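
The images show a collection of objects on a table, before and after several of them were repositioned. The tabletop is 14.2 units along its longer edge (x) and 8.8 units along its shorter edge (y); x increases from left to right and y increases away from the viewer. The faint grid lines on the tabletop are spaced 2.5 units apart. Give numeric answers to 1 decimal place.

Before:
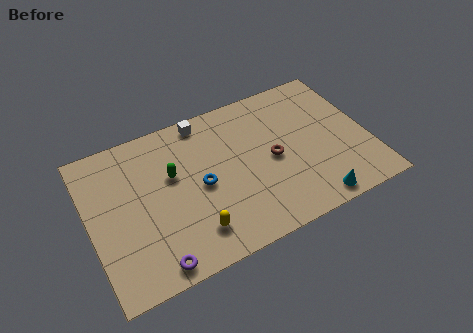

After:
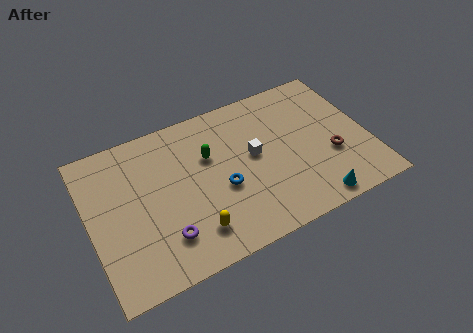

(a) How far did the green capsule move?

1.9

From (4.3, 5.4) to (6.2, 5.7), the green capsule covered √(1.9² + 0.3²) ≈ 1.9 units.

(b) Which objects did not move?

the cyan cone and the yellow capsule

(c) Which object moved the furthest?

the white cube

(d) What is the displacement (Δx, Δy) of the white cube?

(2.2, -3.1)

From the two frames, the white cube sits at roughly (6.2, 7.9) before and (8.4, 4.8) after.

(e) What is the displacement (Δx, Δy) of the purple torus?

(0.7, 1.2)

From the two frames, the purple torus sits at roughly (2.8, 0.9) before and (3.5, 2.1) after.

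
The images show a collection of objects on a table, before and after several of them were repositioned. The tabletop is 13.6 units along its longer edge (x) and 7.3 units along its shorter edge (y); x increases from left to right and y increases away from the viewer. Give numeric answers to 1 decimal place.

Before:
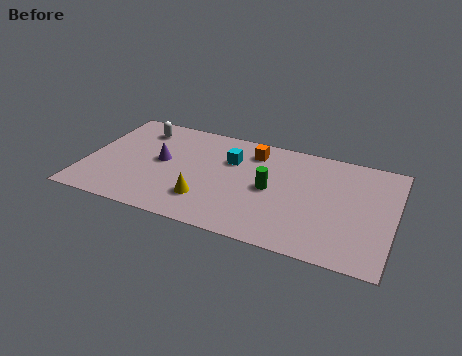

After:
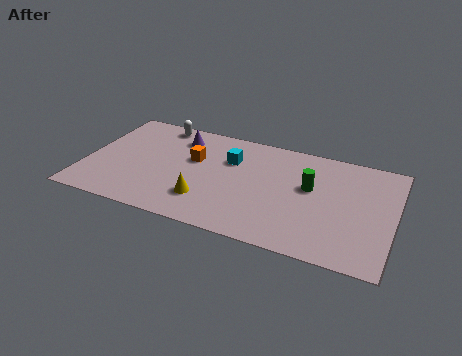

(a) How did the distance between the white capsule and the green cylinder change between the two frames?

+0.8

Before: roughly 6.5 units apart; after: 7.3. That's 0.8 units further apart.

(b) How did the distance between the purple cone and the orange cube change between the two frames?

-2.9

Before: roughly 4.4 units apart; after: 1.5. That's 2.9 units closer together.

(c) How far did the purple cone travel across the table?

2.0

From (3.3, 3.9) to (3.9, 5.8), the purple cone covered √(0.6² + 1.9²) ≈ 2.0 units.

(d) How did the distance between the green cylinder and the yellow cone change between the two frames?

+1.8

The distance was about 3.2 in the first image and 5.0 in the second, so they moved 1.8 units further apart.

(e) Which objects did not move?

the cyan cube and the yellow cone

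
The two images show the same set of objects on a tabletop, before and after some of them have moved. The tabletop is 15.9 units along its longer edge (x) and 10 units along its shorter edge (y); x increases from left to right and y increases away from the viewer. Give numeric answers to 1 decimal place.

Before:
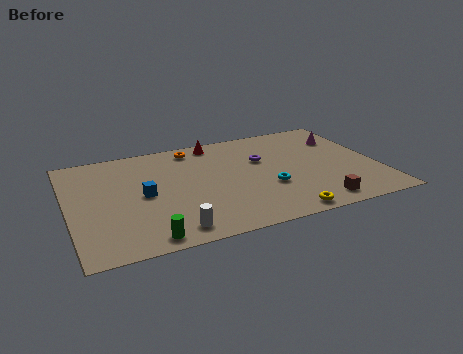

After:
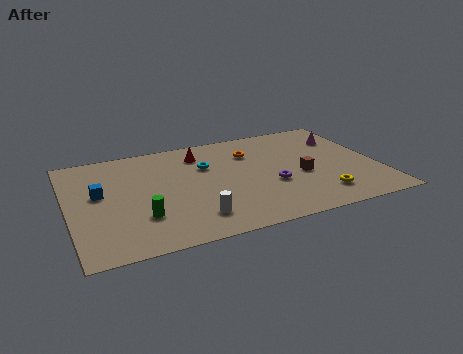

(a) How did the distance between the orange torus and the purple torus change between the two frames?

-0.5

The distance was about 4.1 in the first image and 3.6 in the second, so they moved 0.5 units closer together.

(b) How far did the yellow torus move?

2.4

From (10.5, 0.9) to (12.6, 2.0), the yellow torus covered √(2.1² + 1.1²) ≈ 2.4 units.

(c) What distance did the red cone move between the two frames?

1.3

From (7.9, 8.9) to (7.0, 8.0), the red cone covered √(0.9² + 0.9²) ≈ 1.3 units.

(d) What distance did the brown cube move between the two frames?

2.9

From (12.3, 1.3) to (11.9, 4.2), the brown cube covered √(0.4² + 2.9²) ≈ 2.9 units.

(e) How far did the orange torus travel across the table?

3.2

The orange torus was near (6.7, 8.7) before and (9.6, 7.3) after, so it travelled √(2.9² + 1.4²) ≈ 3.2 units.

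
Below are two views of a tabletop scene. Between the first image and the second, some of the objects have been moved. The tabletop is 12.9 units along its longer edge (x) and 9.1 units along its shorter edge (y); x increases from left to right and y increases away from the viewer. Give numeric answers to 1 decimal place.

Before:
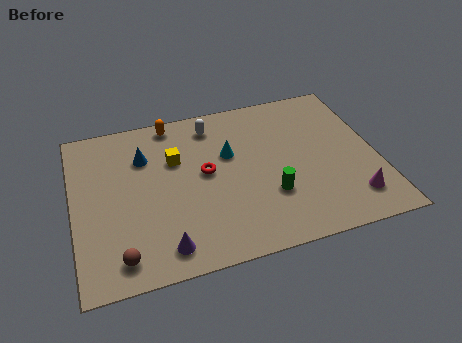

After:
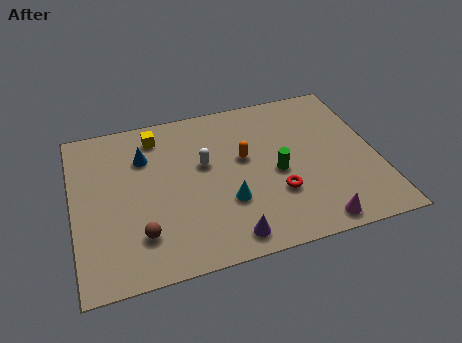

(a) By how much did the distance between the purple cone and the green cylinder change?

-1.1

They were about 4.9 units apart before and 3.8 after — 1.1 units closer together.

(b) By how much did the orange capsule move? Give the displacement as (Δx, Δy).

(2.9, -2.9)

The orange capsule started near (4.4, 8.2) and ended near (7.3, 5.3).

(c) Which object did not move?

the blue cone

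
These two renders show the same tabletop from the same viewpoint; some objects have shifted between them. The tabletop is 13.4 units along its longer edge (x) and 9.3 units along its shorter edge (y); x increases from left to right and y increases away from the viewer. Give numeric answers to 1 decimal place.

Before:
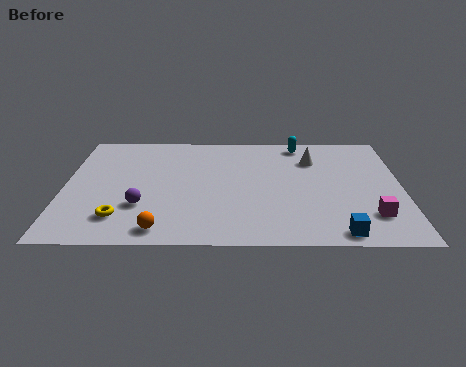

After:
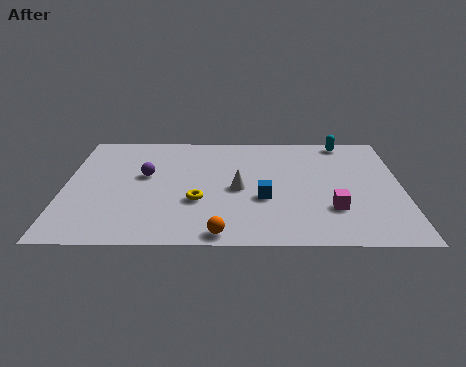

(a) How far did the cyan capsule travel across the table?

1.8

The cyan capsule was near (9.4, 8.2) before and (11.2, 8.4) after, so it travelled √(1.8² + 0.2²) ≈ 1.8 units.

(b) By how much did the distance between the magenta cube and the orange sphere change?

-3.5

They were about 8.3 units apart before and 4.8 after — 3.5 units closer together.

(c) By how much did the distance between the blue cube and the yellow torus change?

-6.0

The distance was about 8.6 in the first image and 2.6 in the second, so they moved 6.0 units closer together.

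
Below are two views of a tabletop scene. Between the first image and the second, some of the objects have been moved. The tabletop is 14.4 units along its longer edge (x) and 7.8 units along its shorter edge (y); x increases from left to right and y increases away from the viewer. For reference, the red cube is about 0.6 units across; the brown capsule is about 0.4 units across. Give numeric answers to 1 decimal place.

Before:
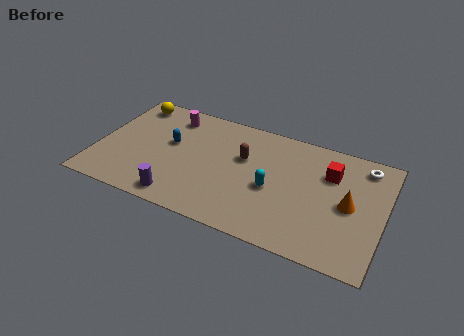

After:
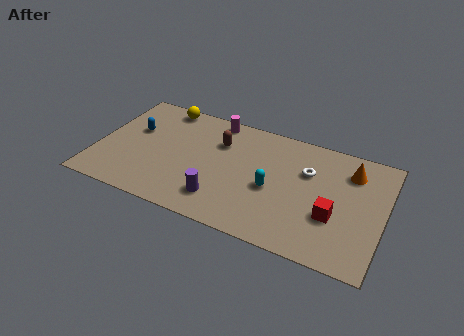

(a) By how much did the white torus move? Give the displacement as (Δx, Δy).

(-2.7, -1.4)

The white torus started near (13.2, 6.6) and ended near (10.5, 5.2).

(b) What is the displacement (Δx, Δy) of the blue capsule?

(-1.9, 0.3)

The blue capsule started near (3.6, 4.5) and ended near (1.7, 4.8).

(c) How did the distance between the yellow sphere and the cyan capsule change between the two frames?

-1.3

Before: roughly 8.3 units apart; after: 7.0. That's 1.3 units closer together.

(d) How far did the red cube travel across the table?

2.7

From (11.6, 5.5) to (12.0, 2.8), the red cube covered √(0.4² + 2.7²) ≈ 2.7 units.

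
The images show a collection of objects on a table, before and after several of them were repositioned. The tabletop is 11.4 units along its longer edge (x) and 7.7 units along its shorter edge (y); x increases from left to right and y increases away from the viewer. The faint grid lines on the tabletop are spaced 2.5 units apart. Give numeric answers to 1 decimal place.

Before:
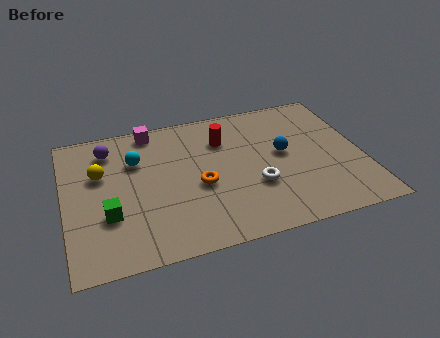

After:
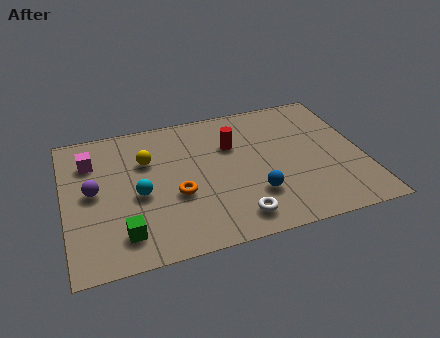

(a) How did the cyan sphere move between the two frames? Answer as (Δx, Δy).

(0.0, -1.9)

The cyan sphere was at about (2.8, 5.3) and moved to about (2.8, 3.4).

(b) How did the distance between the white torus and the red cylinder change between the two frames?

+0.9

The distance was about 3.1 in the first image and 4.0 in the second, so they moved 0.9 units further apart.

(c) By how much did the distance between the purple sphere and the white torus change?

-0.5

The distance was about 6.4 in the first image and 5.9 in the second, so they moved 0.5 units closer together.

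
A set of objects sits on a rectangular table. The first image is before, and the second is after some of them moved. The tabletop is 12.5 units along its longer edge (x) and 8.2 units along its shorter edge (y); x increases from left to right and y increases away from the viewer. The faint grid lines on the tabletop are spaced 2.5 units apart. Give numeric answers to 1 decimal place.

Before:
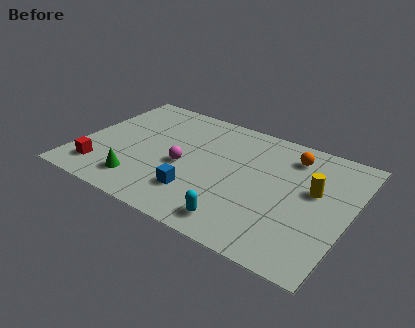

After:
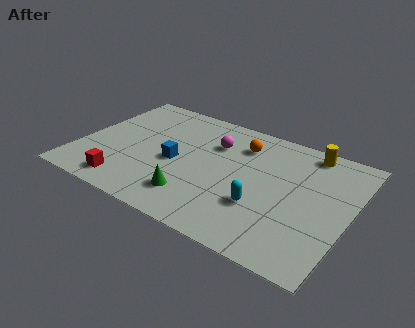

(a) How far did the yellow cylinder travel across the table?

2.6

The yellow cylinder was near (10.8, 4.8) before and (10.2, 7.3) after, so it travelled √(0.6² + 2.5²) ≈ 2.6 units.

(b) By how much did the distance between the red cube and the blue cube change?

-1.4

The distance was about 4.5 in the first image and 3.1 in the second, so they moved 1.4 units closer together.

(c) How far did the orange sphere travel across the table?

2.3

The orange sphere moved from about (9.5, 6.6) to (7.2, 6.3), a distance of √(2.3² + 0.3²) ≈ 2.3.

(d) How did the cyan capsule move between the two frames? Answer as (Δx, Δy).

(0.8, 1.5)

The cyan capsule was at about (7.9, 1.2) and moved to about (8.7, 2.7).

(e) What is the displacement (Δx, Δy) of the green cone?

(2.5, 0.2)

The green cone was at about (3.2, 1.6) and moved to about (5.7, 1.8).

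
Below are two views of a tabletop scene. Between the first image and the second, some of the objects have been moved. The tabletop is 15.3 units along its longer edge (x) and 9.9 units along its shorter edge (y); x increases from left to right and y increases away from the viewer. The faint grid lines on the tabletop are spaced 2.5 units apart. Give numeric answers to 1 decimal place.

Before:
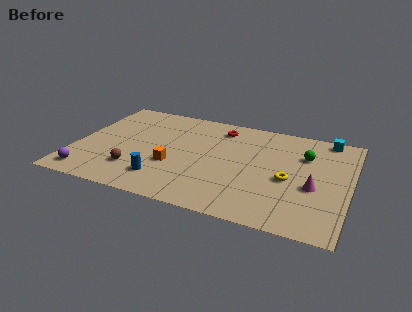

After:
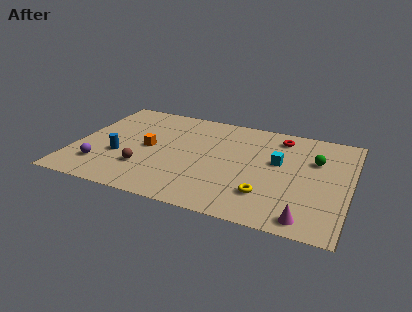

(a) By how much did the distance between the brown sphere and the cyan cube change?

-4.3

Before: roughly 12.1 units apart; after: 7.8. That's 4.3 units closer together.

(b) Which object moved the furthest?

the cyan cube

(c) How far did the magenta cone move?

2.9

The magenta cone moved from about (13.4, 4.0) to (13.2, 1.1), a distance of √(0.2² + 2.9²) ≈ 2.9.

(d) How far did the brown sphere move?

0.6

The brown sphere was near (3.6, 2.5) before and (4.1, 2.8) after, so it travelled √(0.5² + 0.3²) ≈ 0.6 units.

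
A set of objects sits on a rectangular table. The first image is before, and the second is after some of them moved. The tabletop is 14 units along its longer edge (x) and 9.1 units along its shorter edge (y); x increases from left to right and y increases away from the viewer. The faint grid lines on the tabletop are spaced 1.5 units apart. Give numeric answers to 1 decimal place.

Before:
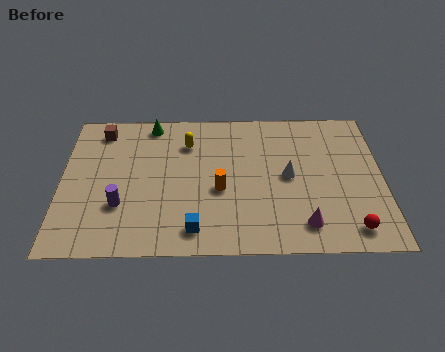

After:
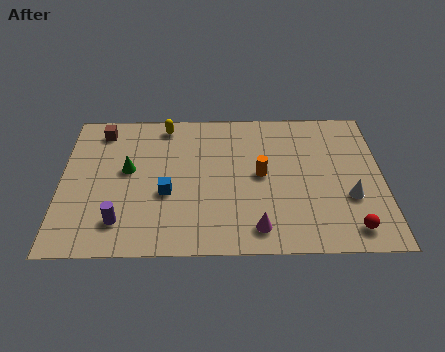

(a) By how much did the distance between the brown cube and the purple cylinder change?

+1.0

Before: roughly 4.9 units apart; after: 5.9. That's 1.0 units further apart.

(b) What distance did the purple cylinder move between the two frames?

1.0

The purple cylinder was near (2.6, 2.9) before and (2.6, 1.9) after, so it travelled √(0.0² + 1.0²) ≈ 1.0 units.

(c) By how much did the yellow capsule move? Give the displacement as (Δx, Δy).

(-1.0, 1.2)

From the two frames, the yellow capsule sits at roughly (5.5, 6.8) before and (4.5, 8.0) after.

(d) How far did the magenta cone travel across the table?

2.0

The magenta cone moved from about (10.5, 1.6) to (8.5, 1.4), a distance of √(2.0² + 0.2²) ≈ 2.0.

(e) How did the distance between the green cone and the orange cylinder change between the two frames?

+0.6

The distance was about 5.2 in the first image and 5.8 in the second, so they moved 0.6 units further apart.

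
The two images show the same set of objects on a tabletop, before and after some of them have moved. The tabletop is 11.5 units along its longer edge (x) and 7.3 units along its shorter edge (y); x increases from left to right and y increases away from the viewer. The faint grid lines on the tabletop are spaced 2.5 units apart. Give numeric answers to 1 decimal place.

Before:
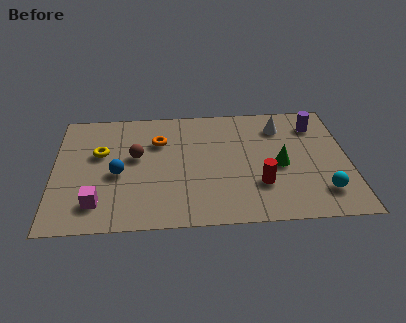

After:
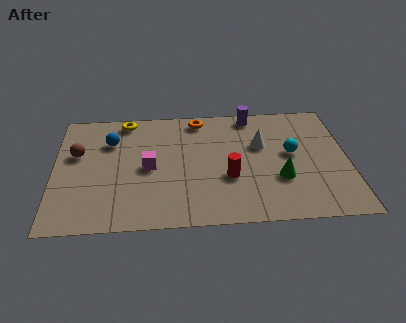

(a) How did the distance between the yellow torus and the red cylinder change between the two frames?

-1.1

They were about 6.6 units apart before and 5.5 after — 1.1 units closer together.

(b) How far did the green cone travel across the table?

0.8

From (8.8, 3.3) to (8.8, 2.5), the green cone covered √(0.0² + 0.8²) ≈ 0.8 units.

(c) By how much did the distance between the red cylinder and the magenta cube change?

-3.1

Before: roughly 6.3 units apart; after: 3.2. That's 3.1 units closer together.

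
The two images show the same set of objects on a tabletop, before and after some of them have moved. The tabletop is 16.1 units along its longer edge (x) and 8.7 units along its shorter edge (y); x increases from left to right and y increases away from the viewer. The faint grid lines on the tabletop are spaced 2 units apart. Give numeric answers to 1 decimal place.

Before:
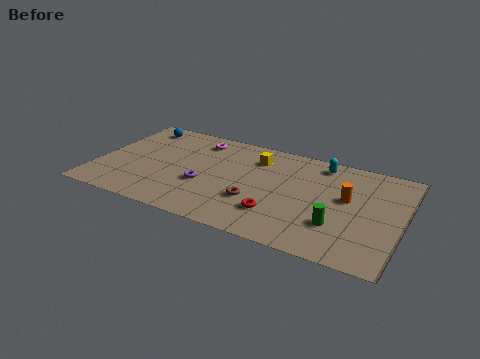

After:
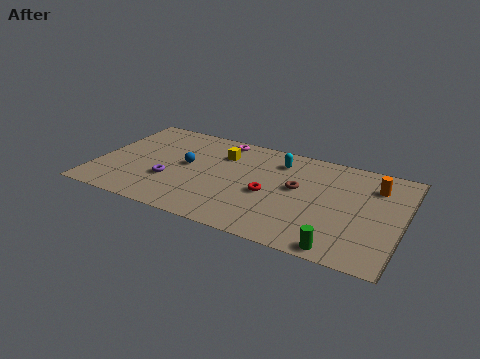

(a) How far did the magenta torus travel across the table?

1.3

The magenta torus moved from about (5.0, 7.2) to (6.2, 7.7), a distance of √(1.2² + 0.5²) ≈ 1.3.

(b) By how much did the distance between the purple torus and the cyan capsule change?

-0.5

They were about 7.2 units apart before and 6.7 after — 0.5 units closer together.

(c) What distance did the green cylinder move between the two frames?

1.8

The green cylinder was near (12.9, 2.6) before and (13.2, 0.8) after, so it travelled √(0.3² + 1.8²) ≈ 1.8 units.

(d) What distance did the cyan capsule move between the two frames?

2.3

From (11.6, 7.5) to (9.4, 6.9), the cyan capsule covered √(2.2² + 0.6²) ≈ 2.3 units.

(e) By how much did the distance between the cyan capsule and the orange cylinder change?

+2.1

Before: roughly 3.0 units apart; after: 5.1. That's 2.1 units further apart.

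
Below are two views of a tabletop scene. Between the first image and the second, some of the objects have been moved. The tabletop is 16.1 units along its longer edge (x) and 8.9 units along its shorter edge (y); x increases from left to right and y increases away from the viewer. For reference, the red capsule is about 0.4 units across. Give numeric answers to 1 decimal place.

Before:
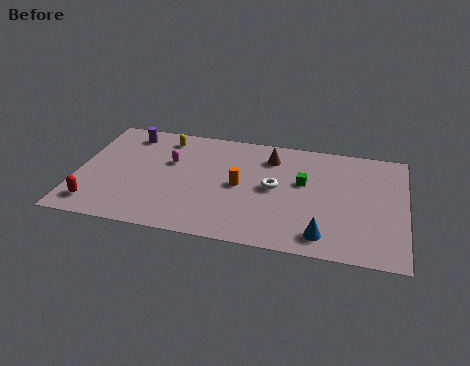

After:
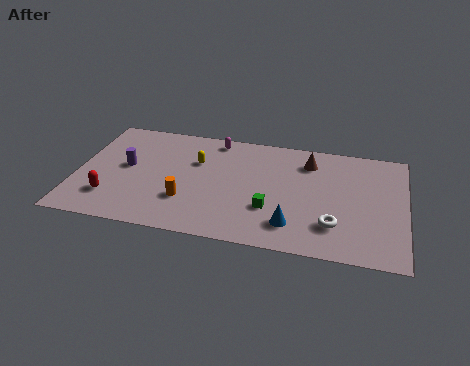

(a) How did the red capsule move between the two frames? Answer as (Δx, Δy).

(0.7, 0.7)

The red capsule was at about (1.1, 1.5) and moved to about (1.8, 2.2).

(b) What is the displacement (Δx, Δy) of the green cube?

(-1.5, -2.4)

The green cube was at about (11.1, 5.3) and moved to about (9.6, 2.9).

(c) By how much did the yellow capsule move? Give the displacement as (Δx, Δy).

(1.7, -1.6)

From the two frames, the yellow capsule sits at roughly (4.1, 7.5) before and (5.8, 5.9) after.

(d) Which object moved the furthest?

the white torus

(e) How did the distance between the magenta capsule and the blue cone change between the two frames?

-1.5

They were about 8.8 units apart before and 7.3 after — 1.5 units closer together.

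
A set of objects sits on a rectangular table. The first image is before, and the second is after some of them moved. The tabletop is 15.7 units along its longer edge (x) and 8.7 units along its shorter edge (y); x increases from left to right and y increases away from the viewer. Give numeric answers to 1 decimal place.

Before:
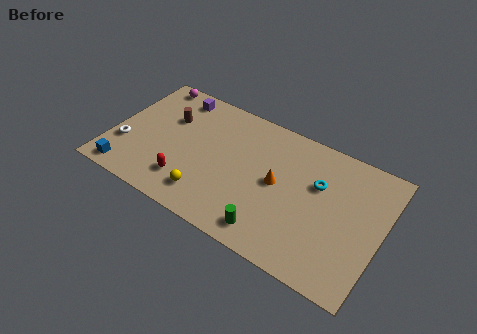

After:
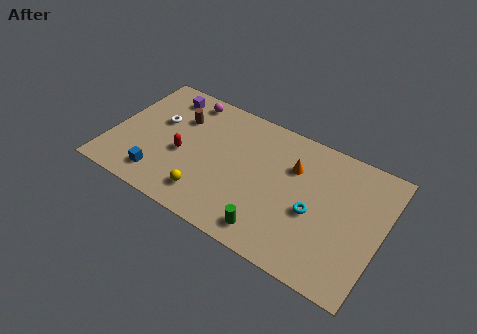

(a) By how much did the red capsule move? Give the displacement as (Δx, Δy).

(-0.5, 1.7)

From the two frames, the red capsule sits at roughly (4.7, 2.0) before and (4.2, 3.7) after.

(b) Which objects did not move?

the green cylinder and the yellow sphere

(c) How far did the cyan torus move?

1.9

The cyan torus was near (11.9, 5.6) before and (11.9, 3.7) after, so it travelled √(0.0² + 1.9²) ≈ 1.9 units.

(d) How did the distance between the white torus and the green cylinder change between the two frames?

-0.7

Before: roughly 9.0 units apart; after: 8.3. That's 0.7 units closer together.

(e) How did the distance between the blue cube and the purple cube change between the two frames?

-1.0

The distance was about 6.7 in the first image and 5.7 in the second, so they moved 1.0 units closer together.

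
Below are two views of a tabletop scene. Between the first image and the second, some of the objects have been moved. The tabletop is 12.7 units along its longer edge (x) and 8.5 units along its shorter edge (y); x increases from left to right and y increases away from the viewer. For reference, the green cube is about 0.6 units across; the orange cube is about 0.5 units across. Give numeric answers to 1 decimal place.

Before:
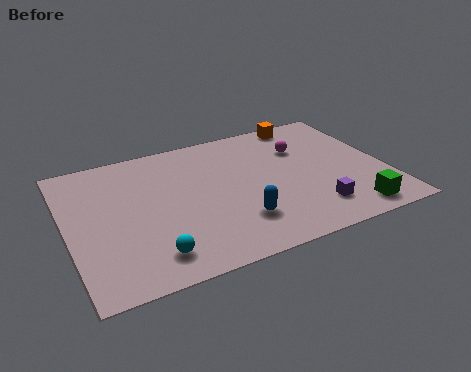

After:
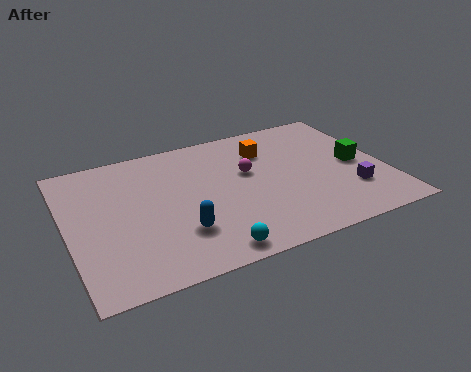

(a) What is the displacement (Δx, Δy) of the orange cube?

(-1.8, -1.4)

From the two frames, the orange cube sits at roughly (10.0, 7.7) before and (8.2, 6.3) after.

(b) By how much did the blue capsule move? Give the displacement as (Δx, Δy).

(-2.3, 0.2)

From the two frames, the blue capsule sits at roughly (6.5, 2.2) before and (4.2, 2.4) after.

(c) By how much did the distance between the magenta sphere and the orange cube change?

-0.3

The distance was about 1.8 in the first image and 1.5 in the second, so they moved 0.3 units closer together.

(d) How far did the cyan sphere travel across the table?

2.3

The cyan sphere moved from about (3.0, 1.5) to (5.2, 0.9), a distance of √(2.2² + 0.6²) ≈ 2.3.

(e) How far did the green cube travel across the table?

3.1

The green cube moved from about (10.9, 1.1) to (11.6, 4.1), a distance of √(0.7² + 3.0²) ≈ 3.1.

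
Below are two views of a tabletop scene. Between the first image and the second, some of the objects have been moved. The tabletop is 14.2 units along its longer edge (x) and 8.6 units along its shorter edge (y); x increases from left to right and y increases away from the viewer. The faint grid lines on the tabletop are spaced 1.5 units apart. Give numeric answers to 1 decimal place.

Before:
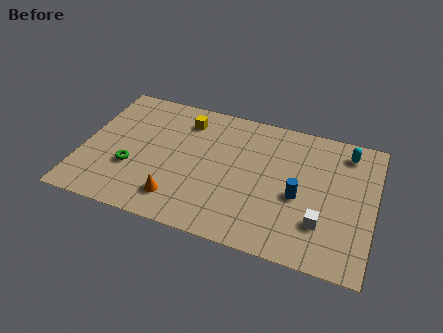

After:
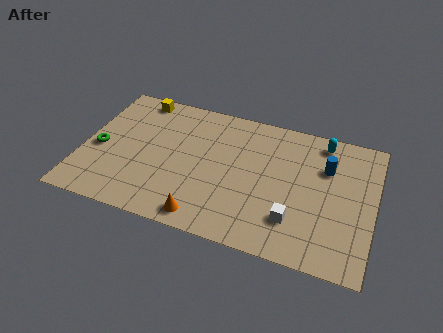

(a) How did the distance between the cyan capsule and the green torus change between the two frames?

+0.3

The distance was about 11.0 in the first image and 11.3 in the second, so they moved 0.3 units further apart.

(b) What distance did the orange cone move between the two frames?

1.6

From (4.9, 1.7) to (6.3, 1.0), the orange cone covered √(1.4² + 0.7²) ≈ 1.6 units.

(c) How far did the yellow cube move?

2.6

The yellow cube was near (4.8, 6.9) before and (2.3, 7.7) after, so it travelled √(2.5² + 0.8²) ≈ 2.6 units.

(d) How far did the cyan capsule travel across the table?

1.2

From (12.7, 7.2) to (11.5, 7.5), the cyan capsule covered √(1.2² + 0.3²) ≈ 1.2 units.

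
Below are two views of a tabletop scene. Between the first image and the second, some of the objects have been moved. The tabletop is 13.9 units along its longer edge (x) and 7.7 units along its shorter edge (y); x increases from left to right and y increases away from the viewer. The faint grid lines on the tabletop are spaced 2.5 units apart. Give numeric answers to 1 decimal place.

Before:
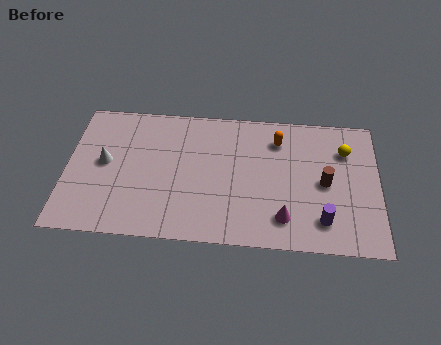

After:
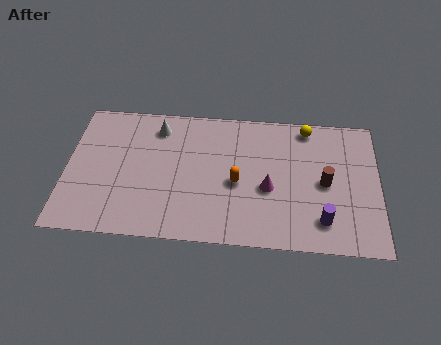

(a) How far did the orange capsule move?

3.2

From (9.4, 6.0) to (7.6, 3.4), the orange capsule covered √(1.8² + 2.6²) ≈ 3.2 units.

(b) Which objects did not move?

the brown cylinder and the purple cylinder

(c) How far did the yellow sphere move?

2.1

The yellow sphere was near (12.4, 5.6) before and (10.7, 6.8) after, so it travelled √(1.7² + 1.2²) ≈ 2.1 units.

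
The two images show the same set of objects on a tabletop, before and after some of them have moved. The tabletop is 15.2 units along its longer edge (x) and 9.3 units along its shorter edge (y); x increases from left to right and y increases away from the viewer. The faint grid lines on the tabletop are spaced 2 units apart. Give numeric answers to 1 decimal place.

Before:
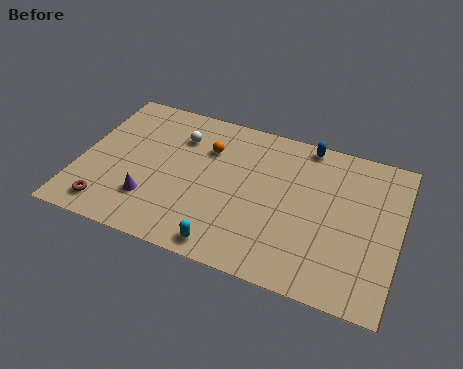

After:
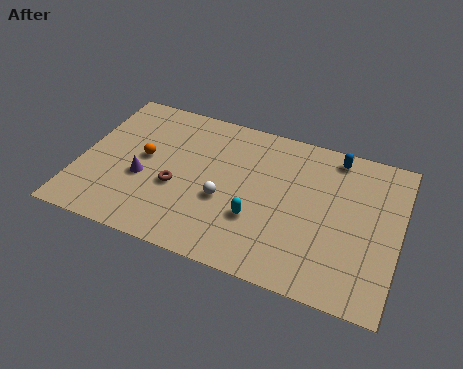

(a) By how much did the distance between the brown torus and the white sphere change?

-3.9

They were about 6.2 units apart before and 2.3 after — 3.9 units closer together.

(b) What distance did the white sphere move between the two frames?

4.1

The white sphere was near (4.5, 6.9) before and (7.0, 3.7) after, so it travelled √(2.5² + 3.2²) ≈ 4.1 units.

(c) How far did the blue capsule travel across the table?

1.4

The blue capsule was near (10.5, 8.5) before and (11.9, 8.2) after, so it travelled √(1.4² + 0.3²) ≈ 1.4 units.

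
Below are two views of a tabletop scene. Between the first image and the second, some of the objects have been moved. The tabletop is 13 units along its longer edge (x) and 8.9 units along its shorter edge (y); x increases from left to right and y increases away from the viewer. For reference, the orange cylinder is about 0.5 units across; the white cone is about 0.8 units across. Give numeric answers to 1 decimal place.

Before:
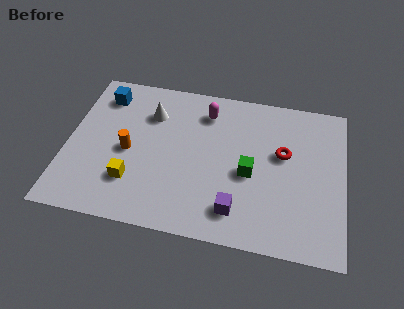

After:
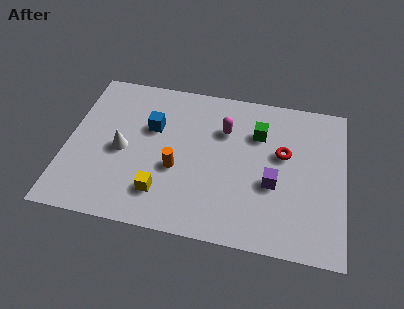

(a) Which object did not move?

the red torus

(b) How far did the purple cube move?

2.4

From (8.1, 1.7) to (9.7, 3.5), the purple cube covered √(1.6² + 1.8²) ≈ 2.4 units.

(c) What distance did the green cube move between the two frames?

2.4

The green cube was near (8.6, 3.9) before and (8.9, 6.3) after, so it travelled √(0.3² + 2.4²) ≈ 2.4 units.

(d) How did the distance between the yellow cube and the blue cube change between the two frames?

-1.3

The distance was about 5.1 in the first image and 3.8 in the second, so they moved 1.3 units closer together.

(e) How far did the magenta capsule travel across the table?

1.3

The magenta capsule moved from about (6.4, 7.1) to (7.3, 6.2), a distance of √(0.9² + 0.9²) ≈ 1.3.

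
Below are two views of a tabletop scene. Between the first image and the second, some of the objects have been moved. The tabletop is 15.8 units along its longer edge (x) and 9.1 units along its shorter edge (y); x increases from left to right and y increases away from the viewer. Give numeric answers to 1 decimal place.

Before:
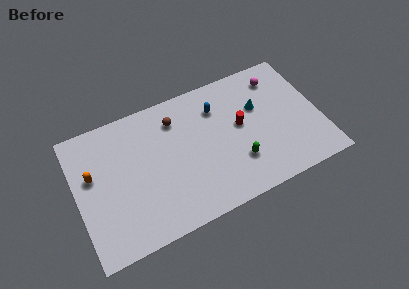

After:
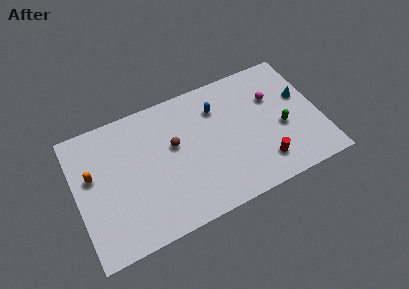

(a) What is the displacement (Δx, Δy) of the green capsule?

(3.1, 1.2)

The green capsule was at about (10.2, 2.6) and moved to about (13.3, 3.8).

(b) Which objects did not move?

the blue capsule and the orange capsule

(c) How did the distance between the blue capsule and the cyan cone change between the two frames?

+2.8

They were about 2.8 units apart before and 5.6 after — 2.8 units further apart.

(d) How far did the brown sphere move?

1.7

From (6.7, 7.1) to (6.4, 5.4), the brown sphere covered √(0.3² + 1.7²) ≈ 1.7 units.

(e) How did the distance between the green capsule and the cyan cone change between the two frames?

-1.4

They were about 3.7 units apart before and 2.3 after — 1.4 units closer together.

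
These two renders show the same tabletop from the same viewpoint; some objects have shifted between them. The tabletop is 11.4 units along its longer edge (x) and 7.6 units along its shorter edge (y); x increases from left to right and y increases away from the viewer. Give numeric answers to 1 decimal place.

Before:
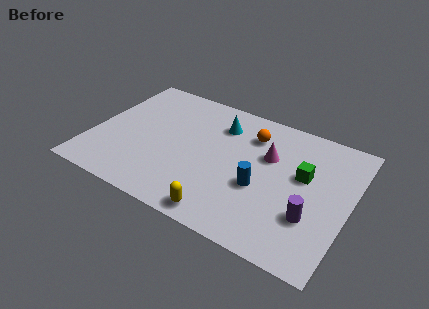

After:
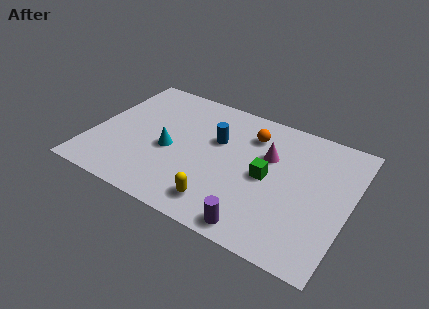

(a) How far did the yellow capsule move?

0.5

The yellow capsule moved from about (6.3, 0.8) to (6.1, 1.3), a distance of √(0.2² + 0.5²) ≈ 0.5.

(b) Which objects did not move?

the orange sphere and the magenta cone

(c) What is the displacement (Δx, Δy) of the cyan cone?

(-1.9, -2.5)

The cyan cone started near (5.4, 5.8) and ended near (3.5, 3.3).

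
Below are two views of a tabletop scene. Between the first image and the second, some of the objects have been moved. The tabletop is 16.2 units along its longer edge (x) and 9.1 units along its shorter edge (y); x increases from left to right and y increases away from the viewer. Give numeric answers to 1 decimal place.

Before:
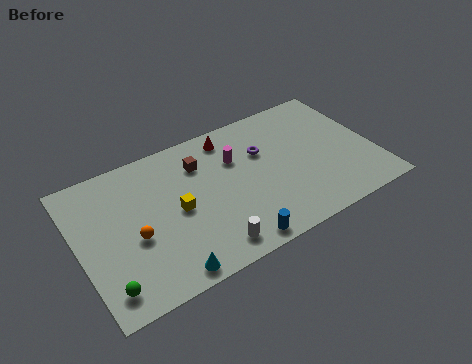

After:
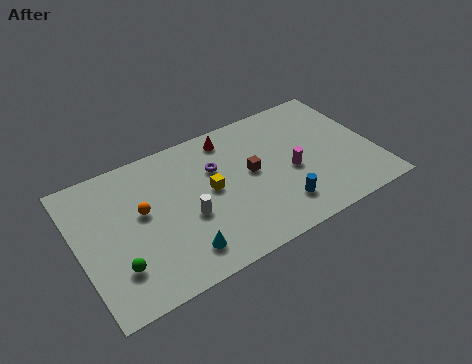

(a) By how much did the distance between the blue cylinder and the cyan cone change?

+1.8

They were about 3.7 units apart before and 5.5 after — 1.8 units further apart.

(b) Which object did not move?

the red cone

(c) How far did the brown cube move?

3.2

From (6.9, 6.8) to (9.5, 4.9), the brown cube covered √(2.6² + 1.9²) ≈ 3.2 units.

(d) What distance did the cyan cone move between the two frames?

1.2

From (4.2, 0.9) to (5.1, 1.7), the cyan cone covered √(0.9² + 0.8²) ≈ 1.2 units.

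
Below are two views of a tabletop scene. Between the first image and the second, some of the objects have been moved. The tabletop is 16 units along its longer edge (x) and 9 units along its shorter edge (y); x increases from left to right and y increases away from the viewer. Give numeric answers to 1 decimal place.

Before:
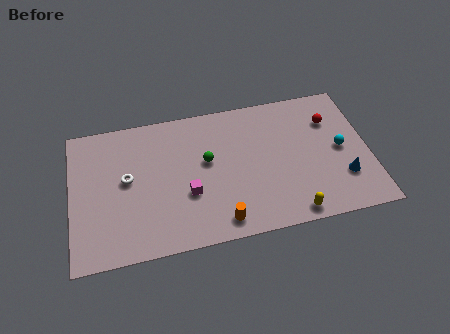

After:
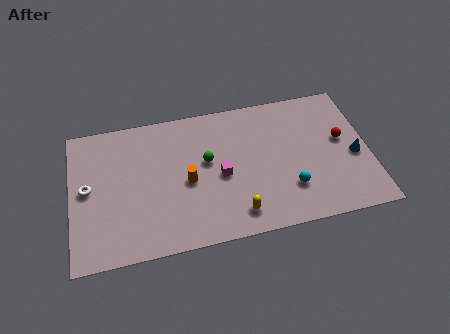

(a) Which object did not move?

the green sphere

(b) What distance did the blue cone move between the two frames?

1.5

From (14.5, 2.6) to (15.2, 3.9), the blue cone covered √(0.7² + 1.3²) ≈ 1.5 units.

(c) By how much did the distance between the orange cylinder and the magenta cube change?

-0.8

Before: roughly 2.6 units apart; after: 1.8. That's 0.8 units closer together.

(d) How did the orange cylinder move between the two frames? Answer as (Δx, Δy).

(-1.6, 2.9)

From the two frames, the orange cylinder sits at roughly (7.8, 1.2) before and (6.2, 4.1) after.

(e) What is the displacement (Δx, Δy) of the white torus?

(-2.1, -0.2)

The white torus was at about (3.0, 4.9) and moved to about (0.9, 4.7).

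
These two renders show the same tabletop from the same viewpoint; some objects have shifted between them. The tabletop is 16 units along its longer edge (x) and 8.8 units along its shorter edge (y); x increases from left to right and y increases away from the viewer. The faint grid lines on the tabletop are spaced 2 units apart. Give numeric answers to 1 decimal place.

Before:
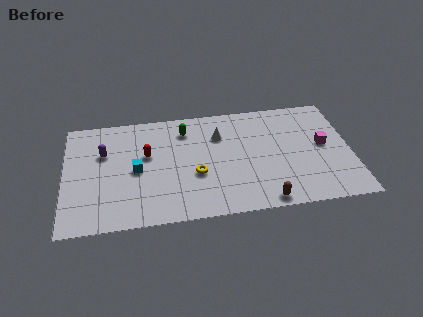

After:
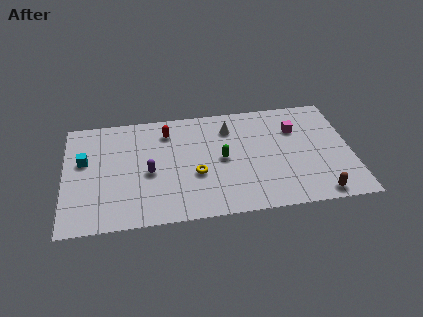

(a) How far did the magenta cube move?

2.1

The magenta cube moved from about (14.5, 4.7) to (13.0, 6.2), a distance of √(1.5² + 1.5²) ≈ 2.1.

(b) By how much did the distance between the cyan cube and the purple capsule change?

+1.5

They were about 2.4 units apart before and 3.9 after — 1.5 units further apart.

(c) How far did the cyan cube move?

3.1

The cyan cube was near (4.0, 4.2) before and (1.1, 5.3) after, so it travelled √(2.9² + 1.1²) ≈ 3.1 units.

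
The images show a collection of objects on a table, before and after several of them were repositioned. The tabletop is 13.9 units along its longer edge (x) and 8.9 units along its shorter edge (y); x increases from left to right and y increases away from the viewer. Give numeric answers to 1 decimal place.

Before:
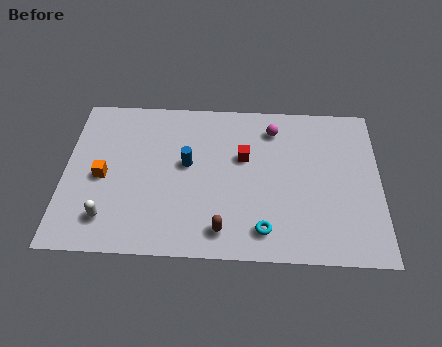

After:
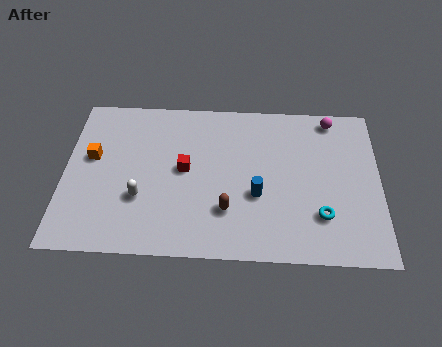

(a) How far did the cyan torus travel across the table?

2.7

From (8.8, 1.5) to (11.3, 2.4), the cyan torus covered √(2.5² + 0.9²) ≈ 2.7 units.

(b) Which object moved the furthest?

the blue cylinder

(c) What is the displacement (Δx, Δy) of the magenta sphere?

(2.6, 0.7)

From the two frames, the magenta sphere sits at roughly (9.2, 7.2) before and (11.8, 7.9) after.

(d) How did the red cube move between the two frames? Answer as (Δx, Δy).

(-2.6, -0.8)

From the two frames, the red cube sits at roughly (7.9, 5.5) before and (5.3, 4.7) after.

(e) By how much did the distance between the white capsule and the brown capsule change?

-1.2

Before: roughly 5.0 units apart; after: 3.8. That's 1.2 units closer together.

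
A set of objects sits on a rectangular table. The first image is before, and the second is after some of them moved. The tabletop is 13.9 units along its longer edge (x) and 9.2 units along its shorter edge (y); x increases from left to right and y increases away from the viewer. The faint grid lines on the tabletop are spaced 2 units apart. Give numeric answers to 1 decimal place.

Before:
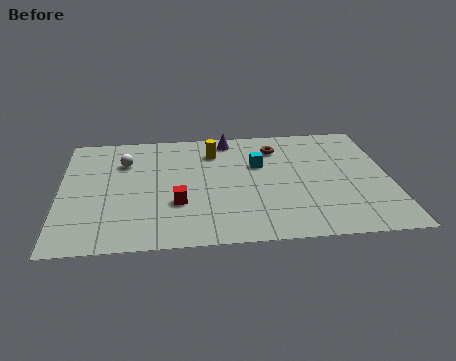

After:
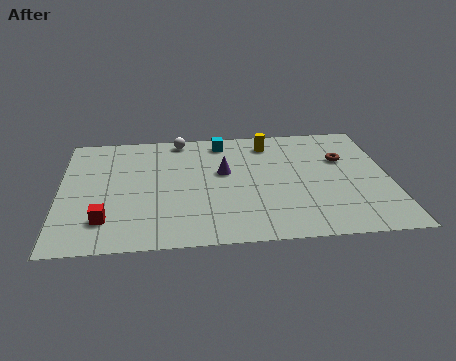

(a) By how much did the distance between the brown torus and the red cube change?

+4.9

Before: roughly 5.9 units apart; after: 10.8. That's 4.9 units further apart.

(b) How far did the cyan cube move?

2.5

The cyan cube was near (8.4, 5.9) before and (6.9, 7.9) after, so it travelled √(1.5² + 2.0²) ≈ 2.5 units.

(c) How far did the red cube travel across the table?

3.2

The red cube was near (4.9, 3.1) before and (1.9, 2.1) after, so it travelled √(3.0² + 1.0²) ≈ 3.2 units.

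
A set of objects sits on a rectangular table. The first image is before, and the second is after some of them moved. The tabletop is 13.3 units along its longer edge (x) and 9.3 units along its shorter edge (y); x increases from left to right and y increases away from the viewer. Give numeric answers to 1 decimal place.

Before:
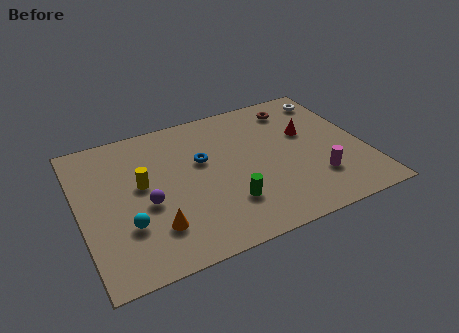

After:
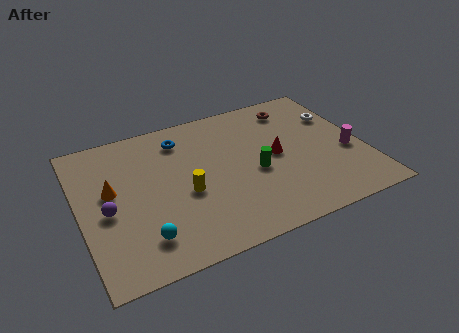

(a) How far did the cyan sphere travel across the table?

1.2

From (2.0, 2.9) to (2.6, 1.9), the cyan sphere covered √(0.6² + 1.0²) ≈ 1.2 units.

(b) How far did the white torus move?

1.4

The white torus moved from about (12.3, 7.8) to (12.4, 6.4), a distance of √(0.1² + 1.4²) ≈ 1.4.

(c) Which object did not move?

the brown torus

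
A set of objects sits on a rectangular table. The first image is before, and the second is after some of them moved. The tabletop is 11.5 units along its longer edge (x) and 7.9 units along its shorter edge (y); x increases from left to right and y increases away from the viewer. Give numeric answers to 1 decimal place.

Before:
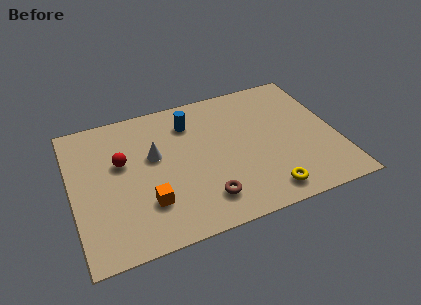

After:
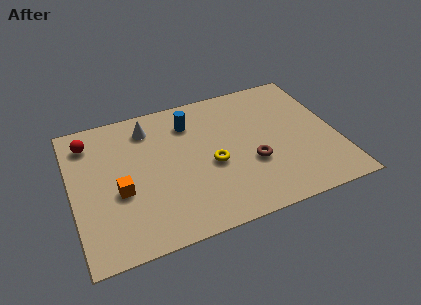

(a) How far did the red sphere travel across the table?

2.1

The red sphere was near (2.2, 4.8) before and (0.9, 6.4) after, so it travelled √(1.3² + 1.6²) ≈ 2.1 units.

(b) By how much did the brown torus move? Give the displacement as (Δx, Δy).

(2.2, 1.3)

The brown torus was at about (5.5, 1.6) and moved to about (7.7, 2.9).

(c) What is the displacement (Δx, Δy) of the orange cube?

(-1.1, 1.0)

The orange cube started near (3.1, 2.2) and ended near (2.0, 3.2).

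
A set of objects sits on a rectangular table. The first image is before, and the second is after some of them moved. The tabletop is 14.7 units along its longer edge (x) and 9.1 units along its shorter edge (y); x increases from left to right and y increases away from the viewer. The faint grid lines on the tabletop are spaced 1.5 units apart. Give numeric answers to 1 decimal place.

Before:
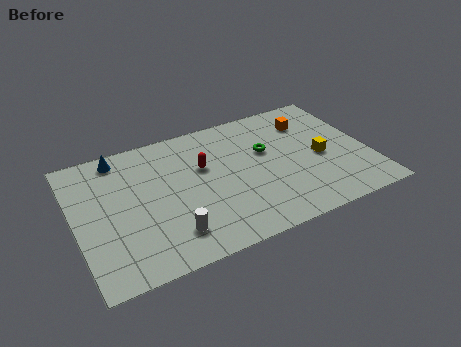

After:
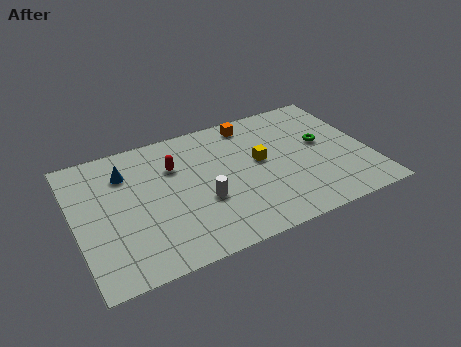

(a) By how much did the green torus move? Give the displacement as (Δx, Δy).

(2.8, -0.5)

The green torus started near (9.7, 5.6) and ended near (12.5, 5.1).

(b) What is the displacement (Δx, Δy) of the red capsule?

(-1.4, 0.6)

The red capsule started near (6.5, 5.7) and ended near (5.1, 6.3).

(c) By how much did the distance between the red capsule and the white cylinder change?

-1.2

The distance was about 4.3 in the first image and 3.1 in the second, so they moved 1.2 units closer together.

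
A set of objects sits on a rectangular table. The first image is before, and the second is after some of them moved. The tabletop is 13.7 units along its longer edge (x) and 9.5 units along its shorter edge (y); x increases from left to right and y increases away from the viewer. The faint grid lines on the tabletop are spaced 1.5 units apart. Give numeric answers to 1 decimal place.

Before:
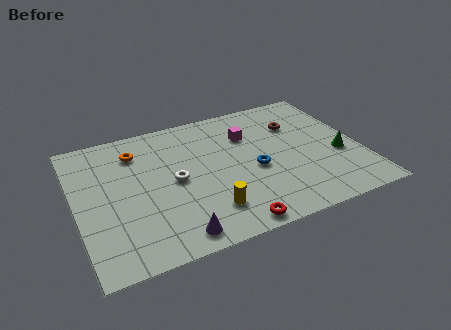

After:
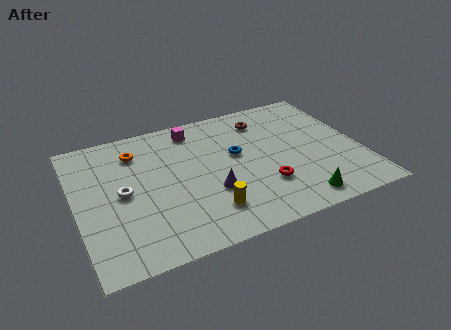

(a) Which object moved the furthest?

the green cone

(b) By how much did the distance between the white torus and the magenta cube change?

+0.8

Before: roughly 4.3 units apart; after: 5.1. That's 0.8 units further apart.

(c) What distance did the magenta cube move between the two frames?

2.9

From (8.5, 6.7) to (6.0, 8.1), the magenta cube covered √(2.5² + 1.4²) ≈ 2.9 units.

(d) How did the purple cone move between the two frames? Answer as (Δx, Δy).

(2.0, 2.2)

From the two frames, the purple cone sits at roughly (4.3, 1.1) before and (6.3, 3.3) after.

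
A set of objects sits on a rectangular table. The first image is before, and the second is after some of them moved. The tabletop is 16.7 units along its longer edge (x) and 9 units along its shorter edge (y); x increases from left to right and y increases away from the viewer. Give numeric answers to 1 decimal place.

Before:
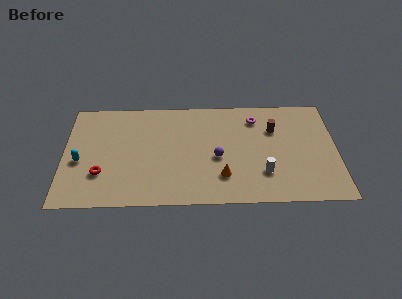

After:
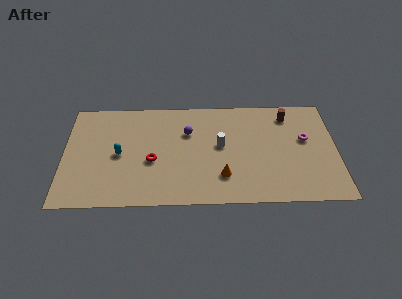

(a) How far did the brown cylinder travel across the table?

1.5

The brown cylinder moved from about (12.9, 6.2) to (13.8, 7.4), a distance of √(0.9² + 1.2²) ≈ 1.5.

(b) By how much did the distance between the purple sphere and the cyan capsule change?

-3.8

The distance was about 8.4 in the first image and 4.6 in the second, so they moved 3.8 units closer together.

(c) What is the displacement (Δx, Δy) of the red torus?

(3.1, 1.0)

From the two frames, the red torus sits at roughly (2.3, 2.7) before and (5.4, 3.7) after.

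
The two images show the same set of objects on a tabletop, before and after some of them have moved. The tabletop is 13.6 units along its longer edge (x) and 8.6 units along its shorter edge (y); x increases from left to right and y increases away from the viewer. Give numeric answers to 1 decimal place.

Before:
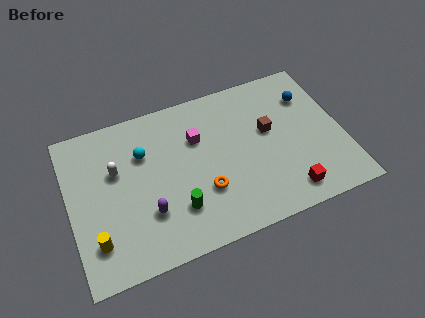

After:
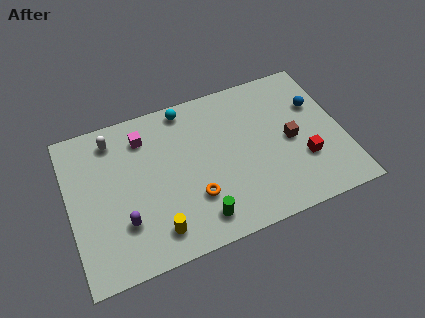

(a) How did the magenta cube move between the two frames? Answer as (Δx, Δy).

(-2.6, 1.0)

The magenta cube started near (6.5, 5.8) and ended near (3.9, 6.8).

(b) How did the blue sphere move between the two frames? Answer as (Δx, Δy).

(0.3, -0.6)

The blue sphere was at about (12.2, 6.3) and moved to about (12.5, 5.7).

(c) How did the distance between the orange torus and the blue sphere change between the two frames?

+0.5

The distance was about 6.7 in the first image and 7.2 in the second, so they moved 0.5 units further apart.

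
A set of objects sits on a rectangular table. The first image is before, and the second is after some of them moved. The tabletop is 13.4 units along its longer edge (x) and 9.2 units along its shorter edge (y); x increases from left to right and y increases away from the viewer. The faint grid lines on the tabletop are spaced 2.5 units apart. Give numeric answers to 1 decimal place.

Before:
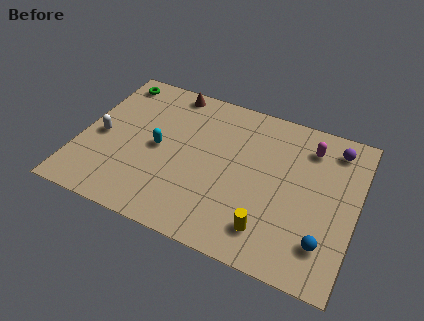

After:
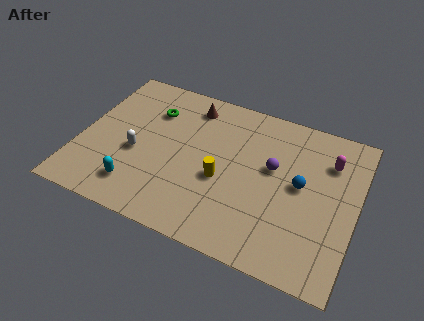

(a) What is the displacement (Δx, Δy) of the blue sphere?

(-1.4, 2.8)

The blue sphere started near (12.1, 2.1) and ended near (10.7, 4.9).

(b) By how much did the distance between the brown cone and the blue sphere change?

-3.9

The distance was about 10.3 in the first image and 6.4 in the second, so they moved 3.9 units closer together.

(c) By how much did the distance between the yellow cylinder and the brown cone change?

-4.2

Before: roughly 8.6 units apart; after: 4.4. That's 4.2 units closer together.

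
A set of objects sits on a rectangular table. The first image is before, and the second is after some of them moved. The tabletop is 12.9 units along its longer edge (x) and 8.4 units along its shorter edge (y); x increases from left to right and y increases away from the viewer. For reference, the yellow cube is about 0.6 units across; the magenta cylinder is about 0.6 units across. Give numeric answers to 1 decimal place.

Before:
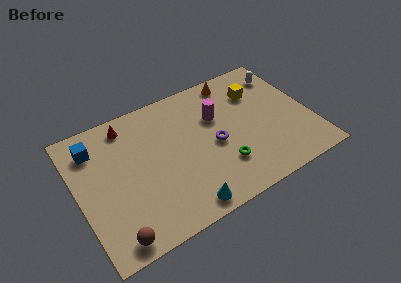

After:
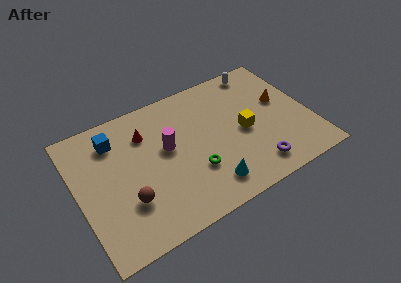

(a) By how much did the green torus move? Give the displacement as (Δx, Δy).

(-1.5, 0.4)

The green torus was at about (7.7, 2.3) and moved to about (6.2, 2.7).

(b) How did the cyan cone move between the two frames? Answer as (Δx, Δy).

(1.5, 0.6)

From the two frames, the cyan cone sits at roughly (5.3, 0.9) before and (6.8, 1.5) after.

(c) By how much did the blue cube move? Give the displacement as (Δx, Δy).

(1.1, 0.0)

The blue cube was at about (1.2, 6.6) and moved to about (2.3, 6.6).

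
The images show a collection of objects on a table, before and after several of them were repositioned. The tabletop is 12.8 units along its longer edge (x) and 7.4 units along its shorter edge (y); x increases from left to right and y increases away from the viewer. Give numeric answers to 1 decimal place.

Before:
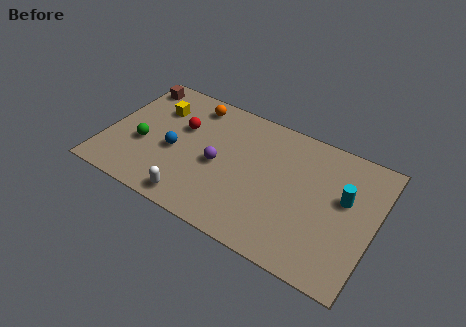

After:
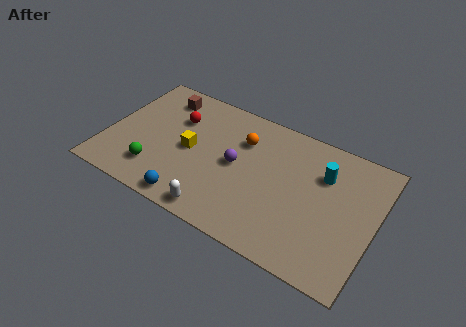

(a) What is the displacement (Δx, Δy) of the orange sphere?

(2.6, -1.0)

The orange sphere was at about (3.7, 6.3) and moved to about (6.3, 5.3).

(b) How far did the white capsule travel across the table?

1.2

The white capsule moved from about (4.6, 0.9) to (5.8, 0.8), a distance of √(1.2² + 0.1²) ≈ 1.2.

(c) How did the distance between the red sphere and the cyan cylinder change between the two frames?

-0.8

They were about 7.9 units apart before and 7.1 after — 0.8 units closer together.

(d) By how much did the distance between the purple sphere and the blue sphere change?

+1.3

Before: roughly 2.1 units apart; after: 3.4. That's 1.3 units further apart.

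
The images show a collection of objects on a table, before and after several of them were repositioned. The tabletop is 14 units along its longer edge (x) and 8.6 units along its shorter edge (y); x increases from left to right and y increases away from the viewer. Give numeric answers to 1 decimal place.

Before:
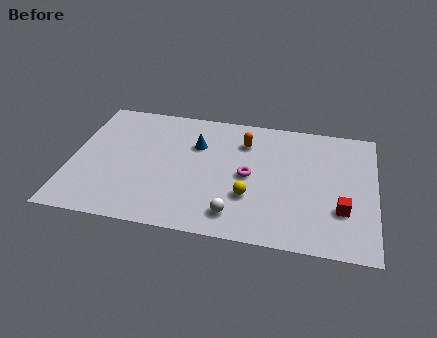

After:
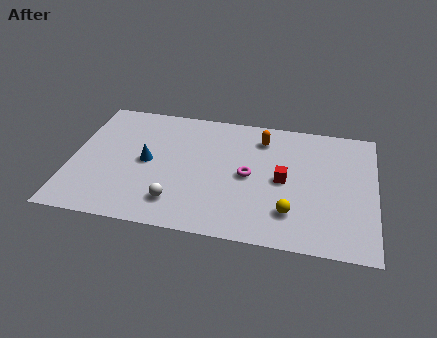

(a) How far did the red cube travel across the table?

3.1

The red cube moved from about (12.5, 2.7) to (9.8, 4.2), a distance of √(2.7² + 1.5²) ≈ 3.1.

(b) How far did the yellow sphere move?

2.0

The yellow sphere was near (8.3, 2.8) before and (10.2, 2.1) after, so it travelled √(1.9² + 0.7²) ≈ 2.0 units.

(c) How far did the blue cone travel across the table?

2.7

The blue cone was near (5.7, 5.9) before and (3.5, 4.3) after, so it travelled √(2.2² + 1.6²) ≈ 2.7 units.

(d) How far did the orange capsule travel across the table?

0.9

The orange capsule was near (7.9, 6.5) before and (8.7, 6.9) after, so it travelled √(0.8² + 0.4²) ≈ 0.9 units.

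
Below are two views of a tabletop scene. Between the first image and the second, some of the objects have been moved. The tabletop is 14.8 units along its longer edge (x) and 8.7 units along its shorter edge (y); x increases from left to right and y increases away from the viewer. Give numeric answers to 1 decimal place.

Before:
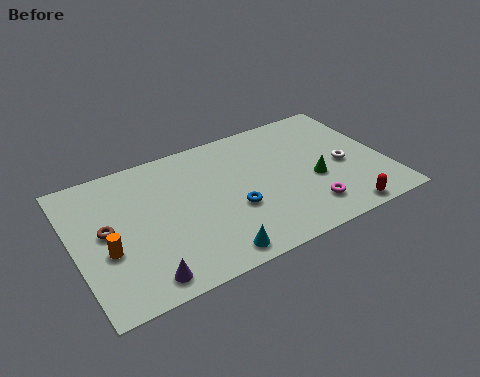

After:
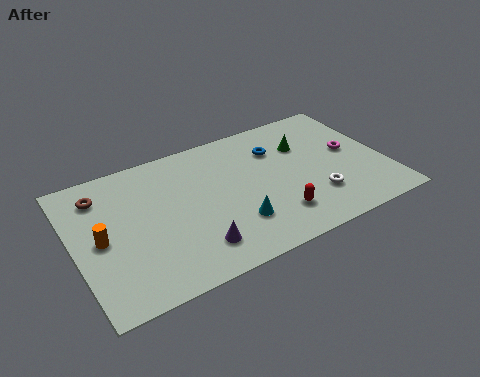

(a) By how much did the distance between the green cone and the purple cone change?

-1.6

Before: roughly 8.8 units apart; after: 7.2. That's 1.6 units closer together.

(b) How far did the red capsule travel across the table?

3.2

The red capsule moved from about (12.2, 0.8) to (9.2, 2.0), a distance of √(3.0² + 1.2²) ≈ 3.2.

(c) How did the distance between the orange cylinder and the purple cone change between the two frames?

+2.1

They were about 2.7 units apart before and 4.8 after — 2.1 units further apart.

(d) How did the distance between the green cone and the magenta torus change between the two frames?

+0.7

They were about 1.8 units apart before and 2.5 after — 0.7 units further apart.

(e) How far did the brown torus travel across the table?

2.3

The brown torus was near (1.5, 4.6) before and (1.5, 6.9) after, so it travelled √(0.0² + 2.3²) ≈ 2.3 units.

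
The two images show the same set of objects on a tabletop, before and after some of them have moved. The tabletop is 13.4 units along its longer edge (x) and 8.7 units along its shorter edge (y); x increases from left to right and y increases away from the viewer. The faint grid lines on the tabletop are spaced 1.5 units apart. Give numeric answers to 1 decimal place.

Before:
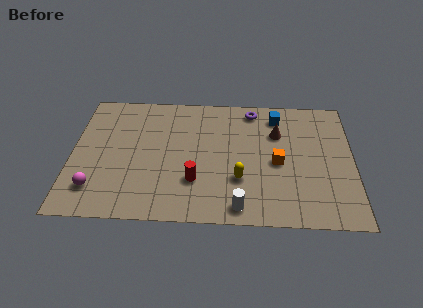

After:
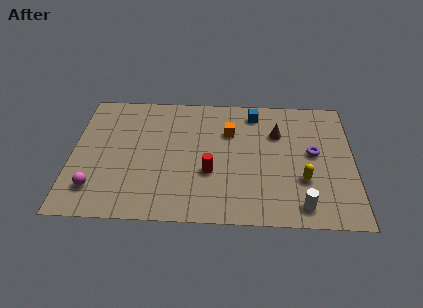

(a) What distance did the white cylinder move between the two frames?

2.9

From (8.0, 1.0) to (10.9, 1.2), the white cylinder covered √(2.9² + 0.2²) ≈ 2.9 units.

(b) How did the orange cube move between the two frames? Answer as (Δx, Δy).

(-2.3, 2.0)

The orange cube was at about (9.8, 4.0) and moved to about (7.5, 6.0).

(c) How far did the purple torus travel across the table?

4.1

From (8.6, 7.6) to (11.5, 4.7), the purple torus covered √(2.9² + 2.9²) ≈ 4.1 units.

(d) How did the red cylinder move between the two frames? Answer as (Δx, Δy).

(0.7, 0.6)

The red cylinder was at about (5.9, 2.6) and moved to about (6.6, 3.2).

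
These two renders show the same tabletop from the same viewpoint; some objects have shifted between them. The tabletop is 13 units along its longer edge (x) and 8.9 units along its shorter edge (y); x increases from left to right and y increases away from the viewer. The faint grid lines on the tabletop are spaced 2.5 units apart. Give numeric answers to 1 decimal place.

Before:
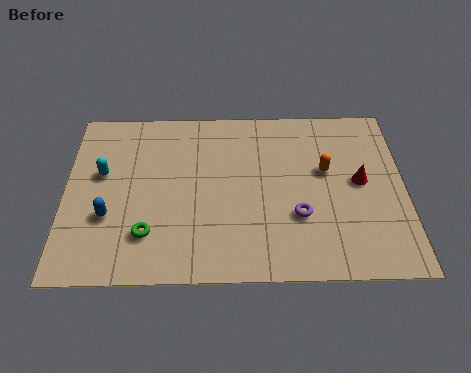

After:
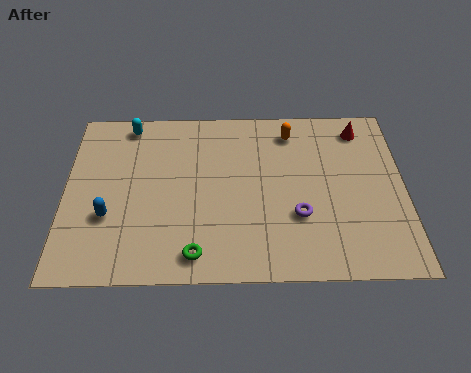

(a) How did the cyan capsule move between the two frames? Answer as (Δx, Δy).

(1.0, 2.6)

The cyan capsule started near (1.4, 5.3) and ended near (2.4, 7.9).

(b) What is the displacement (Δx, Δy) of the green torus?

(1.8, -1.0)

From the two frames, the green torus sits at roughly (3.2, 2.2) before and (5.0, 1.2) after.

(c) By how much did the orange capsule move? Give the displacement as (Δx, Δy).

(-1.3, 2.1)

The orange capsule was at about (10.0, 5.3) and moved to about (8.7, 7.4).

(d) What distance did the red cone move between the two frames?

2.8

From (11.3, 4.7) to (11.4, 7.5), the red cone covered √(0.1² + 2.8²) ≈ 2.8 units.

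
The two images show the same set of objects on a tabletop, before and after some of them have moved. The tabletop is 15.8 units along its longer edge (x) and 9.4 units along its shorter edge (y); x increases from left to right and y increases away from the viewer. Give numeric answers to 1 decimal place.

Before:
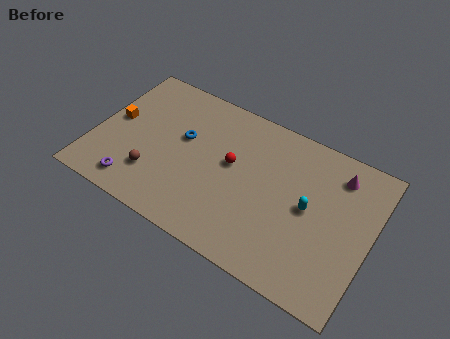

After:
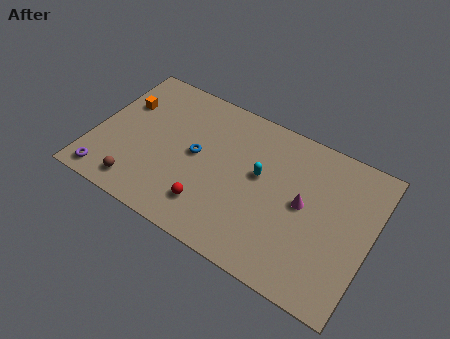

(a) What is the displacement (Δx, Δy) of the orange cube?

(0.3, 1.3)

From the two frames, the orange cube sits at roughly (1.0, 5.0) before and (1.3, 6.3) after.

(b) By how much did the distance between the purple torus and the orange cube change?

+1.2

They were about 4.0 units apart before and 5.2 after — 1.2 units further apart.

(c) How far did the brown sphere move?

1.3

The brown sphere was near (3.7, 2.5) before and (3.0, 1.4) after, so it travelled √(0.7² + 1.1²) ≈ 1.3 units.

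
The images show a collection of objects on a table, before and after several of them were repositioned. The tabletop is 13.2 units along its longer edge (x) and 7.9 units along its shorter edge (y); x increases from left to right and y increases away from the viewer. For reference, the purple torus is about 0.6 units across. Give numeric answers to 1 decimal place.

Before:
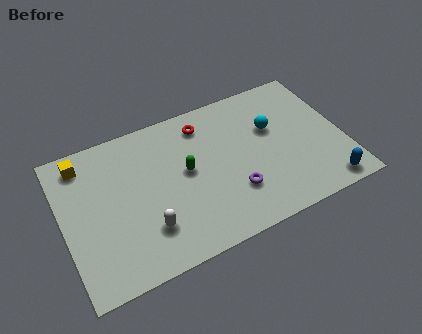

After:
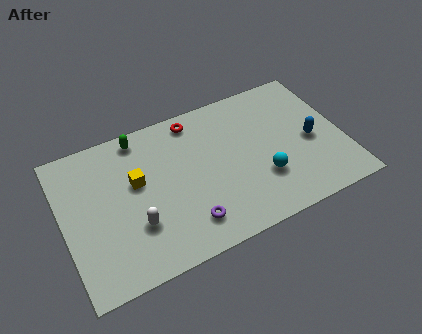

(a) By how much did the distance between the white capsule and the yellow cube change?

-3.0

They were about 5.2 units apart before and 2.2 after — 3.0 units closer together.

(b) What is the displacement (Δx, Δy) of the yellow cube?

(2.3, -2.0)

The yellow cube was at about (1.2, 6.7) and moved to about (3.5, 4.7).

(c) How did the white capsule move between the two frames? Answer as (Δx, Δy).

(-0.5, 0.4)

From the two frames, the white capsule sits at roughly (3.7, 2.1) before and (3.2, 2.5) after.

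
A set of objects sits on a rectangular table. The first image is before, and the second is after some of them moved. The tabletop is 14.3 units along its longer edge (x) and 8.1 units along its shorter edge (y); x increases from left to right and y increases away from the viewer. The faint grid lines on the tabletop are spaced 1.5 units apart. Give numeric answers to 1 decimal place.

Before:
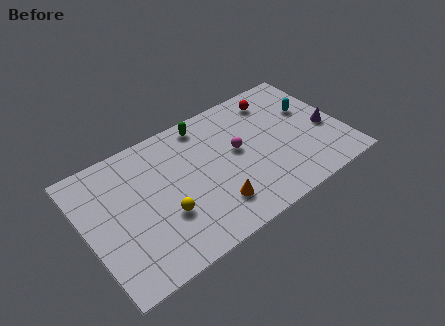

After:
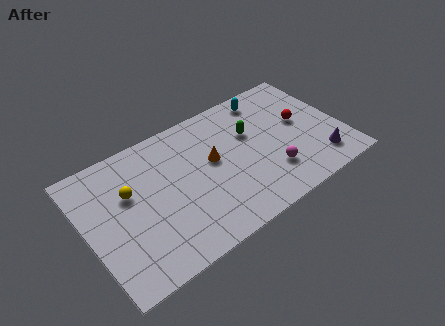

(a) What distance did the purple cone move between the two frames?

1.9

The purple cone moved from about (13.4, 3.4) to (12.7, 1.6), a distance of √(0.7² + 1.8²) ≈ 1.9.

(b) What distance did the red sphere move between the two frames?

2.5

The red sphere moved from about (11.1, 6.7) to (12.2, 4.5), a distance of √(1.1² + 2.2²) ≈ 2.5.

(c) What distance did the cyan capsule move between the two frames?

2.8

The cyan capsule moved from about (12.8, 5.1) to (10.7, 7.0), a distance of √(2.1² + 1.9²) ≈ 2.8.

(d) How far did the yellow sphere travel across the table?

2.8

The yellow sphere moved from about (4.1, 2.8) to (2.5, 5.1), a distance of √(1.6² + 2.3²) ≈ 2.8.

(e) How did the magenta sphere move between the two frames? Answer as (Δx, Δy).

(1.5, -2.3)

From the two frames, the magenta sphere sits at roughly (8.5, 4.5) before and (10.0, 2.2) after.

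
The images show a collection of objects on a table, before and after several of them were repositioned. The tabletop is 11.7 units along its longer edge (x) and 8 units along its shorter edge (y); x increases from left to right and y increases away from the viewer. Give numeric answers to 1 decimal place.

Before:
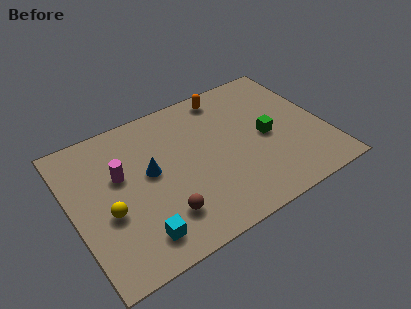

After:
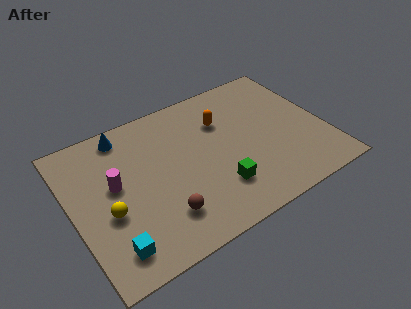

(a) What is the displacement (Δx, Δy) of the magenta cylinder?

(-0.3, -0.4)

From the two frames, the magenta cylinder sits at roughly (2.3, 4.9) before and (2.0, 4.5) after.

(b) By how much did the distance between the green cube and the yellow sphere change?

-2.5

They were about 7.5 units apart before and 5.0 after — 2.5 units closer together.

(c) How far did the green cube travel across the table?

3.1

The green cube moved from about (9.0, 3.8) to (6.4, 2.1), a distance of √(2.6² + 1.7²) ≈ 3.1.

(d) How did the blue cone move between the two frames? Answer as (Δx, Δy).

(-0.8, 2.6)

The blue cone started near (3.6, 4.4) and ended near (2.8, 7.0).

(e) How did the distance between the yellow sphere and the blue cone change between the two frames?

+1.6

The distance was about 2.4 in the first image and 4.0 in the second, so they moved 1.6 units further apart.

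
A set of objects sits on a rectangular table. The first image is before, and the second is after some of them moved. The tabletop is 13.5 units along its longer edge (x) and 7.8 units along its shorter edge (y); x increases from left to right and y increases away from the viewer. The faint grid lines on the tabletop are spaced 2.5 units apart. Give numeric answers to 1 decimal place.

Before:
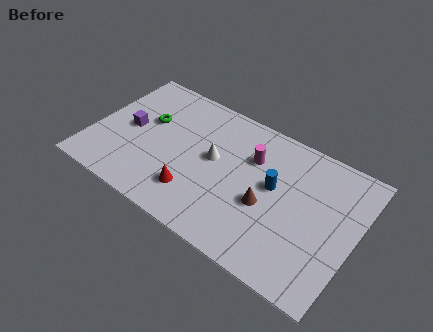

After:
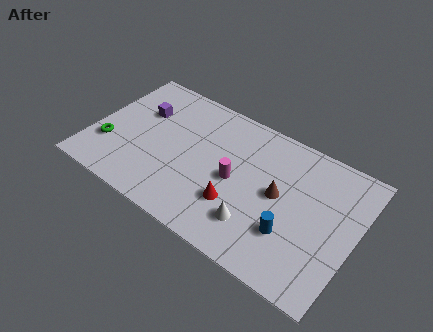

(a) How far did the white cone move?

3.5

The white cone was near (6.2, 4.3) before and (8.8, 1.9) after, so it travelled √(2.6² + 2.4²) ≈ 3.5 units.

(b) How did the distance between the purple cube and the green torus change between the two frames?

+1.8

They were about 1.2 units apart before and 3.0 after — 1.8 units further apart.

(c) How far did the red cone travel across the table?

2.2

From (5.6, 1.9) to (7.7, 2.4), the red cone covered √(2.1² + 0.5²) ≈ 2.2 units.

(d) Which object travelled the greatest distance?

the white cone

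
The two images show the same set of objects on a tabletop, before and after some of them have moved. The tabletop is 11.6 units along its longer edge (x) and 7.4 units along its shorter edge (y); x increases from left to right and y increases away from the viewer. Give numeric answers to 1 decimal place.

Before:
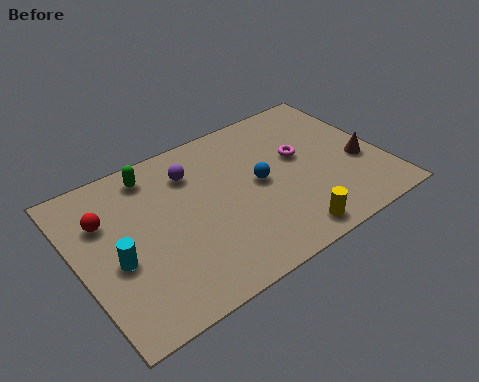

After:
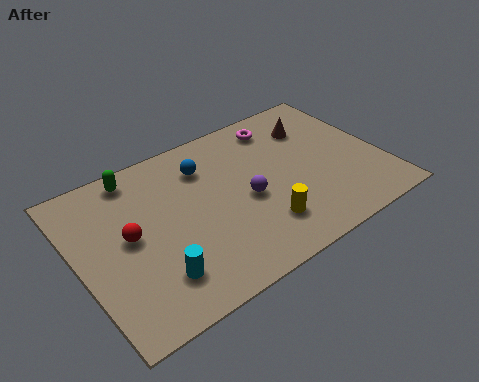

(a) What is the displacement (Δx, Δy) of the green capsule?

(-0.6, 0.2)

The green capsule started near (3.2, 6.3) and ended near (2.6, 6.5).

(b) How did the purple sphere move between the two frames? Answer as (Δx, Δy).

(1.7, -2.3)

From the two frames, the purple sphere sits at roughly (4.6, 5.6) before and (6.3, 3.3) after.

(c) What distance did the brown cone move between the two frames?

2.9

From (10.7, 2.9) to (9.4, 5.5), the brown cone covered √(1.3² + 2.6²) ≈ 2.9 units.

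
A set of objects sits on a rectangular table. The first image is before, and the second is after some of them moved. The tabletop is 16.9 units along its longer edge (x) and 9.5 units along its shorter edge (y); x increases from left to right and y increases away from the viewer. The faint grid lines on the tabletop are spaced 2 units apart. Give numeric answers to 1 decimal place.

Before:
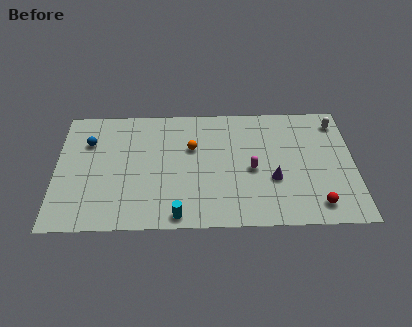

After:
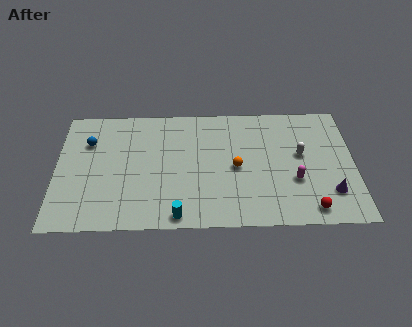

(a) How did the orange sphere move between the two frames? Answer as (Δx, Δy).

(2.5, -1.6)

The orange sphere was at about (7.7, 6.1) and moved to about (10.2, 4.5).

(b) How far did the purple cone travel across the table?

3.4

The purple cone moved from about (12.3, 3.5) to (15.5, 2.4), a distance of √(3.2² + 1.1²) ≈ 3.4.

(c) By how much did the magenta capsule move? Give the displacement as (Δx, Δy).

(2.4, -0.9)

From the two frames, the magenta capsule sits at roughly (11.1, 4.3) before and (13.5, 3.4) after.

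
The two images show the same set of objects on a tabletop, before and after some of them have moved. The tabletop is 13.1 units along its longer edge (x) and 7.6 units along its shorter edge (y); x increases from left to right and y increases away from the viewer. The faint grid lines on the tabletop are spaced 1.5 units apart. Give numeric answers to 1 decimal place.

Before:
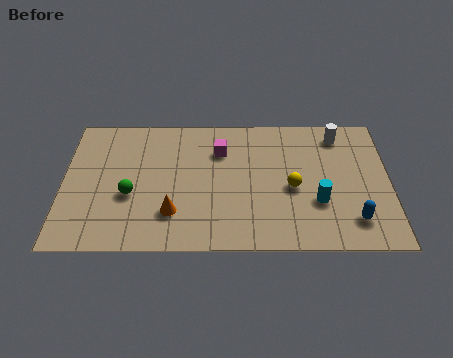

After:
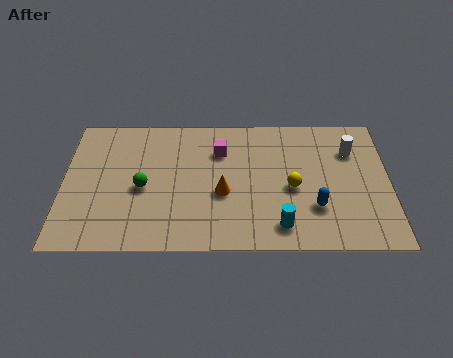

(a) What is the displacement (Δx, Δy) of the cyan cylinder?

(-1.5, -1.3)

From the two frames, the cyan cylinder sits at roughly (10.2, 2.6) before and (8.7, 1.3) after.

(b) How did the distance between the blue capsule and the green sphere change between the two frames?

-2.0

They were about 9.0 units apart before and 7.0 after — 2.0 units closer together.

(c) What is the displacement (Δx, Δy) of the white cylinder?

(0.5, -0.9)

The white cylinder started near (11.1, 6.4) and ended near (11.6, 5.5).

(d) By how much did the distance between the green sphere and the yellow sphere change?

-0.5

They were about 6.5 units apart before and 6.0 after — 0.5 units closer together.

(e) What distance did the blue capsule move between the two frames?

1.7

The blue capsule moved from about (11.6, 1.6) to (10.1, 2.3), a distance of √(1.5² + 0.7²) ≈ 1.7.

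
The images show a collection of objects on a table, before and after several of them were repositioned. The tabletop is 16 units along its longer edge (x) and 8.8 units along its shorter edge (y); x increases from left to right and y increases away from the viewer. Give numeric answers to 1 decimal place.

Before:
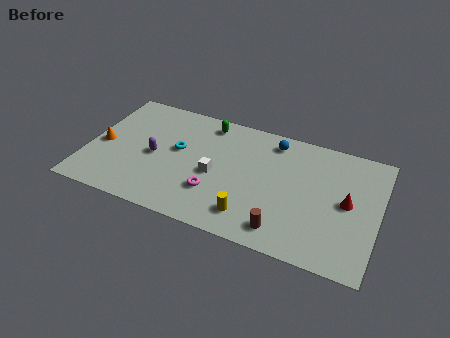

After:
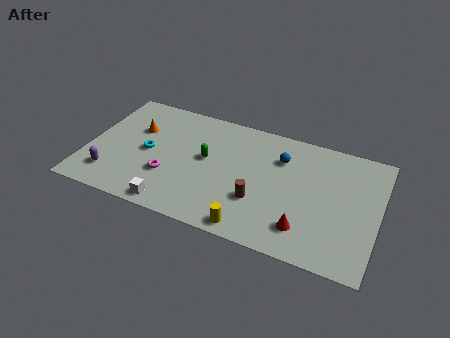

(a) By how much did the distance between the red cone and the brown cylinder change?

-1.7

They were about 4.5 units apart before and 2.8 after — 1.7 units closer together.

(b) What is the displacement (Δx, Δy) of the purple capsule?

(-2.2, -2.2)

From the two frames, the purple capsule sits at roughly (3.7, 4.1) before and (1.5, 1.9) after.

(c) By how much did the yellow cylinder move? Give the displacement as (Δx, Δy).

(0.1, -0.8)

The yellow cylinder started near (9.3, 1.7) and ended near (9.4, 0.9).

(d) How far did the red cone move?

3.3

The red cone moved from about (14.3, 4.5) to (12.2, 1.9), a distance of √(2.1² + 2.6²) ≈ 3.3.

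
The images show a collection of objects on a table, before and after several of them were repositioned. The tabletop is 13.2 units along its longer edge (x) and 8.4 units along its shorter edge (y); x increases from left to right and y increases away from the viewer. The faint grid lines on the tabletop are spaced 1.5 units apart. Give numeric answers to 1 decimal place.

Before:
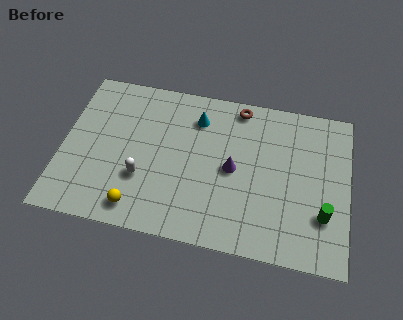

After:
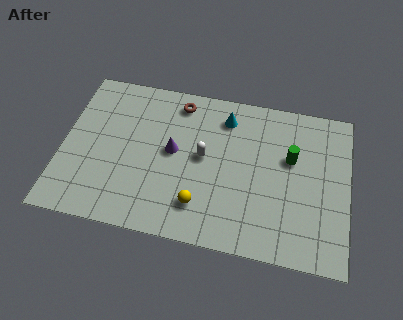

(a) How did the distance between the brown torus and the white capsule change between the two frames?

-3.3

They were about 6.3 units apart before and 3.0 after — 3.3 units closer together.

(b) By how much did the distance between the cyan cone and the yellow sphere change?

-0.8

The distance was about 5.8 in the first image and 5.0 in the second, so they moved 0.8 units closer together.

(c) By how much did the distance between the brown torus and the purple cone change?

-0.7

They were about 3.4 units apart before and 2.7 after — 0.7 units closer together.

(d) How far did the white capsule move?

3.2

The white capsule moved from about (3.8, 2.8) to (6.5, 4.5), a distance of √(2.7² + 1.7²) ≈ 3.2.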